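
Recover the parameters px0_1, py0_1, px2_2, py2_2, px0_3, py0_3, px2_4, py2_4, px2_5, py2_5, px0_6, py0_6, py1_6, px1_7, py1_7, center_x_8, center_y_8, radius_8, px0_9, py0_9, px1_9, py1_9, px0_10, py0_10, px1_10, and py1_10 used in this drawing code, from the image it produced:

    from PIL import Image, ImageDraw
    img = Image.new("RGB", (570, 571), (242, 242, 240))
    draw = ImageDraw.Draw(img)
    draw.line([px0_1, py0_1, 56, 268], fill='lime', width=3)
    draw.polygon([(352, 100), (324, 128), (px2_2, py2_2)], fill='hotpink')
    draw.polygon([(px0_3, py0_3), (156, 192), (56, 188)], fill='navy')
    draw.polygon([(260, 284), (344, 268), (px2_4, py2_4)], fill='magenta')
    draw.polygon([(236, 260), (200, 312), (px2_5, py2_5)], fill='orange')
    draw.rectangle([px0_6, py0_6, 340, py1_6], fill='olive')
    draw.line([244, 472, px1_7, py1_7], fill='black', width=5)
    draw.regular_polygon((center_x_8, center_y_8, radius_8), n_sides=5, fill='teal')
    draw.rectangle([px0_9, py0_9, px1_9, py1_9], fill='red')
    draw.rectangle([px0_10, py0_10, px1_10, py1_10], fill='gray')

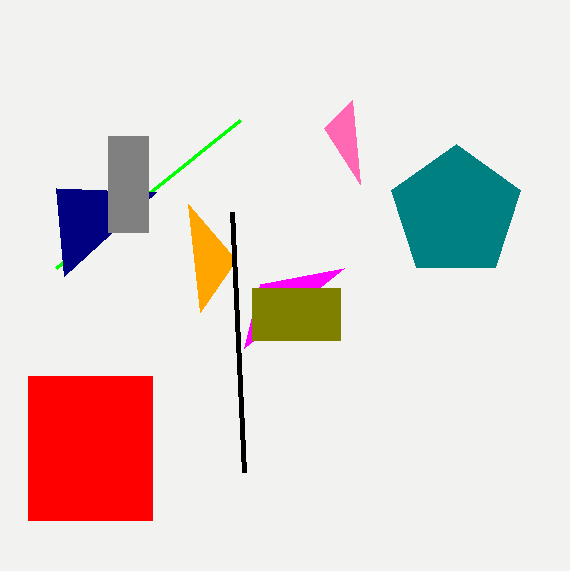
px0_1 = 240
py0_1 = 120
px2_2 = 360
py2_2 = 184
px0_3 = 64
py0_3 = 276
px2_4 = 244
py2_4 = 348
px2_5 = 188
py2_5 = 204
px0_6 = 252
py0_6 = 288
py1_6 = 340
px1_7 = 232
py1_7 = 212
center_x_8 = 456
center_y_8 = 212
radius_8 = 68
px0_9 = 28
py0_9 = 376
px1_9 = 152
py1_9 = 520
px0_10 = 108
py0_10 = 136
px1_10 = 148
py1_10 = 232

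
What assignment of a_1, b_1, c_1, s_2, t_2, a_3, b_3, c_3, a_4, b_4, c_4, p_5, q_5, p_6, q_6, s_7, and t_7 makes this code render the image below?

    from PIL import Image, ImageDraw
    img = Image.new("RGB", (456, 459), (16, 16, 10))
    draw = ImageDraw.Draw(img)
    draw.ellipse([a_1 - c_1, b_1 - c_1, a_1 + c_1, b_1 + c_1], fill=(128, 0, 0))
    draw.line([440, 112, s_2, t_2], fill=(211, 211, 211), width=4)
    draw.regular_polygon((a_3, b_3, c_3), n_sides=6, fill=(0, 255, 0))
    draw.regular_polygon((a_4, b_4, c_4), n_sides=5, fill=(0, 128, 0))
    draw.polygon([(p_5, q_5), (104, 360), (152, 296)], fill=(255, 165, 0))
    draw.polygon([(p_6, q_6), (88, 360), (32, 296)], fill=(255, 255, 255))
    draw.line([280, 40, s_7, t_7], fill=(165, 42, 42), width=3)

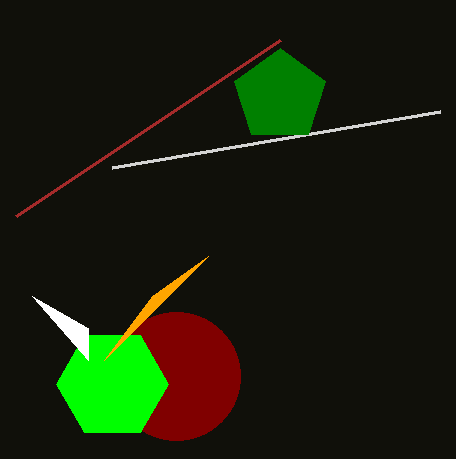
a_1 = 176, b_1 = 376, c_1 = 64, s_2 = 112, t_2 = 168, a_3 = 112, b_3 = 384, c_3 = 56, a_4 = 280, b_4 = 96, c_4 = 48, p_5 = 208, q_5 = 256, p_6 = 88, q_6 = 328, s_7 = 16, t_7 = 216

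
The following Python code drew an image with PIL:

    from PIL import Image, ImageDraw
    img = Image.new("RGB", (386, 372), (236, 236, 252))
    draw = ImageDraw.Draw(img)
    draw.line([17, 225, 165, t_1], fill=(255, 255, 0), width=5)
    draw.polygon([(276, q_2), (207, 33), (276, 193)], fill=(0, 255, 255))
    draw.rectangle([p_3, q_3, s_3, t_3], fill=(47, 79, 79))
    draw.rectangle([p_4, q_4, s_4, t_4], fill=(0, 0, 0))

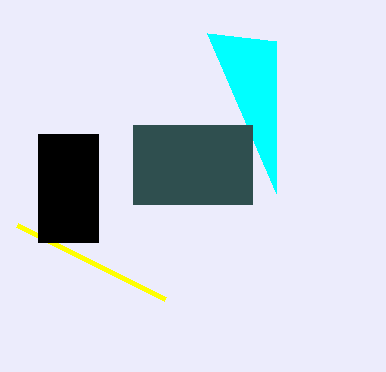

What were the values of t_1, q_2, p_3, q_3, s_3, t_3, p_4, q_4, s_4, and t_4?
t_1 = 299; q_2 = 41; p_3 = 133; q_3 = 125; s_3 = 252; t_3 = 204; p_4 = 38; q_4 = 134; s_4 = 98; t_4 = 242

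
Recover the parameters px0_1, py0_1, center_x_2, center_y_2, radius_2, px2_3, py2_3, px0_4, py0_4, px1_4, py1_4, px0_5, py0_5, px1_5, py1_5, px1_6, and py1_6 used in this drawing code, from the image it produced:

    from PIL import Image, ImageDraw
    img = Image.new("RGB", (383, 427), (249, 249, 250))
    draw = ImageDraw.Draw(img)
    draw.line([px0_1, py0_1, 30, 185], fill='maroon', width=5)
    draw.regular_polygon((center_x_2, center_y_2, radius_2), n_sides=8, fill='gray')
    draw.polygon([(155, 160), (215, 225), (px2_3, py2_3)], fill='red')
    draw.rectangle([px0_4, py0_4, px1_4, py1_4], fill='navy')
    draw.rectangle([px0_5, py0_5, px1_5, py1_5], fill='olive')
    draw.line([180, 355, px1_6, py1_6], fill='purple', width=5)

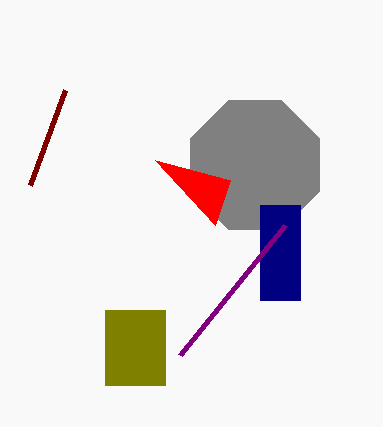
px0_1 = 65; py0_1 = 90; center_x_2 = 255; center_y_2 = 165; radius_2 = 70; px2_3 = 230; py2_3 = 180; px0_4 = 260; py0_4 = 205; px1_4 = 300; py1_4 = 300; px0_5 = 105; py0_5 = 310; px1_5 = 165; py1_5 = 385; px1_6 = 285; py1_6 = 225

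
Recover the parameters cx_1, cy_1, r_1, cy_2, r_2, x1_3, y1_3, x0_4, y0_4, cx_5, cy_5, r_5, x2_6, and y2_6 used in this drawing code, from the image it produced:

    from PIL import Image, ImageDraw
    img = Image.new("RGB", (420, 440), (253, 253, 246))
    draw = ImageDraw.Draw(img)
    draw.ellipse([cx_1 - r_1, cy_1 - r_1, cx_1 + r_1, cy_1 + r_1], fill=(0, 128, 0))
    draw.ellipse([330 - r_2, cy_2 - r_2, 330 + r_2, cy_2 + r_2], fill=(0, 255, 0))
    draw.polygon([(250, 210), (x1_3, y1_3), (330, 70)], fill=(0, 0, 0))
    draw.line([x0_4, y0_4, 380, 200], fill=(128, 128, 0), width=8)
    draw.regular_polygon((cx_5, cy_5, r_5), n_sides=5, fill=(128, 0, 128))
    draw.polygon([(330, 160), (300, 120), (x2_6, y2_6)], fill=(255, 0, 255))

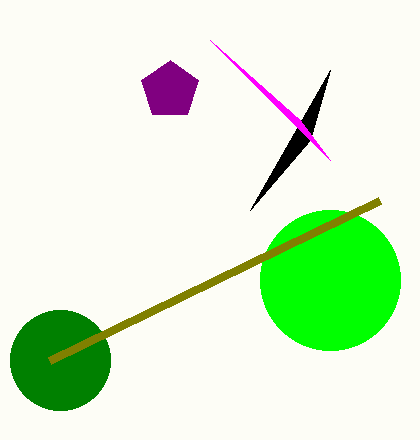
cx_1 = 60, cy_1 = 360, r_1 = 50, cy_2 = 280, r_2 = 70, x1_3 = 310, y1_3 = 140, x0_4 = 50, y0_4 = 360, cx_5 = 170, cy_5 = 90, r_5 = 30, x2_6 = 210, y2_6 = 40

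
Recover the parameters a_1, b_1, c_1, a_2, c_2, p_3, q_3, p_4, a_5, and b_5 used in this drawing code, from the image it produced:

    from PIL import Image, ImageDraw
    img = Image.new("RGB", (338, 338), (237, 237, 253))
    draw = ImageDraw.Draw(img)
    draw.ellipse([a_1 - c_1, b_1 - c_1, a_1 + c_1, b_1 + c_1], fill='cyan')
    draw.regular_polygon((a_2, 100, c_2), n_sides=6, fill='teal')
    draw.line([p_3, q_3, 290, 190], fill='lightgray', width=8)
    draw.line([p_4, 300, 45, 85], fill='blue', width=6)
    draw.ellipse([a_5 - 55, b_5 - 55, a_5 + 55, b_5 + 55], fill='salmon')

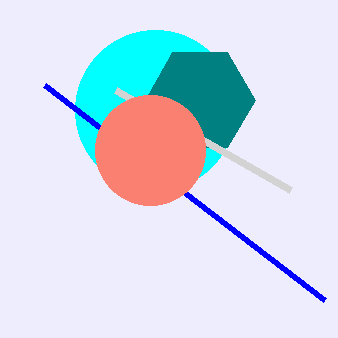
a_1 = 155; b_1 = 110; c_1 = 80; a_2 = 200; c_2 = 55; p_3 = 115; q_3 = 90; p_4 = 325; a_5 = 150; b_5 = 150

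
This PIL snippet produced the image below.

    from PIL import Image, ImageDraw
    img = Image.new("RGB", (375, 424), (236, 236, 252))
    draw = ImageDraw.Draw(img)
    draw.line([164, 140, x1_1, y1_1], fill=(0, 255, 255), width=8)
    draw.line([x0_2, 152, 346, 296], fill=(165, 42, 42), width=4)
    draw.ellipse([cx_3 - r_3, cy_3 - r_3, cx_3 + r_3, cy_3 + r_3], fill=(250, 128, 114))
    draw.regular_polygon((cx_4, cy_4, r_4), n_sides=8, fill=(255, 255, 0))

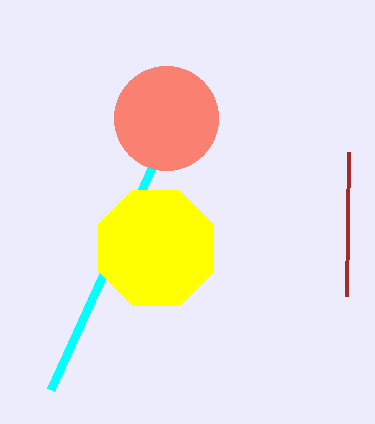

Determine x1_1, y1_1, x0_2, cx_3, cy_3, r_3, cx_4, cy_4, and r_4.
x1_1 = 50, y1_1 = 390, x0_2 = 348, cx_3 = 166, cy_3 = 118, r_3 = 52, cx_4 = 156, cy_4 = 248, r_4 = 62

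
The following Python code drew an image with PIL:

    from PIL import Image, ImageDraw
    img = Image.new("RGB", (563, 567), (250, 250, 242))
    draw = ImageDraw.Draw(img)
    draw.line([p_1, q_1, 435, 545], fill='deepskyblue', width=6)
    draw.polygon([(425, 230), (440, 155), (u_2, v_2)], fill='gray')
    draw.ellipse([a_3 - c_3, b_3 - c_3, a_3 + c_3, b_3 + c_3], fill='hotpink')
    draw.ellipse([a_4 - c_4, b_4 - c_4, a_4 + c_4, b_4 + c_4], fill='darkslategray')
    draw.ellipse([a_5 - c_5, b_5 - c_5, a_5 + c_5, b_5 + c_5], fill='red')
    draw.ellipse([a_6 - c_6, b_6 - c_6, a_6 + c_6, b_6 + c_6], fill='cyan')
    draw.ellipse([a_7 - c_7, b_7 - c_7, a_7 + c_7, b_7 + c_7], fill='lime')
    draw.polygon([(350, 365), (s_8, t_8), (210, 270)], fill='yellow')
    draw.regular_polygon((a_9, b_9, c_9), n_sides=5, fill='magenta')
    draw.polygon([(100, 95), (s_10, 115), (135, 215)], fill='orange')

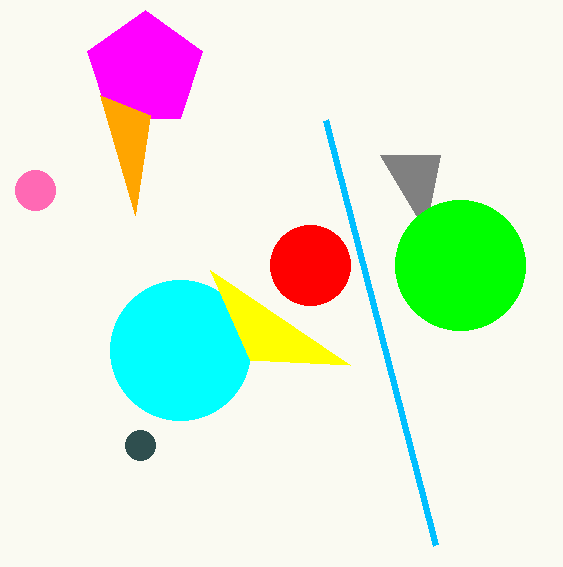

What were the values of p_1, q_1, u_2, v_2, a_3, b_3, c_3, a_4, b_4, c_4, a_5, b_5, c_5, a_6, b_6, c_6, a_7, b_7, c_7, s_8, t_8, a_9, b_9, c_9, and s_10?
p_1 = 325; q_1 = 120; u_2 = 380; v_2 = 155; a_3 = 35; b_3 = 190; c_3 = 20; a_4 = 140; b_4 = 445; c_4 = 15; a_5 = 310; b_5 = 265; c_5 = 40; a_6 = 180; b_6 = 350; c_6 = 70; a_7 = 460; b_7 = 265; c_7 = 65; s_8 = 250; t_8 = 360; a_9 = 145; b_9 = 70; c_9 = 60; s_10 = 150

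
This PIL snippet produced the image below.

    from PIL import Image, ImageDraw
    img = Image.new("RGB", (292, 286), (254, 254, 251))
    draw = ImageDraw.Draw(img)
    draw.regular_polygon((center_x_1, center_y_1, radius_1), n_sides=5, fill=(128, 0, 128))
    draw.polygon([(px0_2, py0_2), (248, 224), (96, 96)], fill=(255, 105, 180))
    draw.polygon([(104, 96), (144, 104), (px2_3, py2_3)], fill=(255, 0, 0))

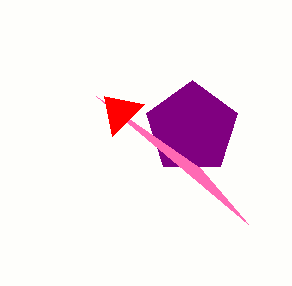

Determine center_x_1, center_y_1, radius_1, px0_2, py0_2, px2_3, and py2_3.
center_x_1 = 192
center_y_1 = 128
radius_1 = 48
px0_2 = 200
py0_2 = 168
px2_3 = 112
py2_3 = 136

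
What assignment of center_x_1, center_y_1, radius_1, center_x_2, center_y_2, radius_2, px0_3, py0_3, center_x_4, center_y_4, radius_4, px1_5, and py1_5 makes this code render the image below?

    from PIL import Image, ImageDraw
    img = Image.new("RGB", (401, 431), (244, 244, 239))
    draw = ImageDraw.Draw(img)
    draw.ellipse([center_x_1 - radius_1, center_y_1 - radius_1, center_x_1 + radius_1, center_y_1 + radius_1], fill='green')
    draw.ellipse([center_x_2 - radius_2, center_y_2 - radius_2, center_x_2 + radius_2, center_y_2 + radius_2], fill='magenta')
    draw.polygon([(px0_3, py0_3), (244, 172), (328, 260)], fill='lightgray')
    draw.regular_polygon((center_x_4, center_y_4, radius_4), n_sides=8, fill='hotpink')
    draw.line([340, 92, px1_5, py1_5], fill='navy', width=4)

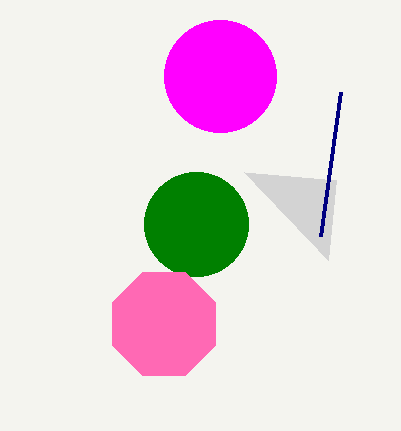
center_x_1 = 196
center_y_1 = 224
radius_1 = 52
center_x_2 = 220
center_y_2 = 76
radius_2 = 56
px0_3 = 336
py0_3 = 180
center_x_4 = 164
center_y_4 = 324
radius_4 = 56
px1_5 = 320
py1_5 = 236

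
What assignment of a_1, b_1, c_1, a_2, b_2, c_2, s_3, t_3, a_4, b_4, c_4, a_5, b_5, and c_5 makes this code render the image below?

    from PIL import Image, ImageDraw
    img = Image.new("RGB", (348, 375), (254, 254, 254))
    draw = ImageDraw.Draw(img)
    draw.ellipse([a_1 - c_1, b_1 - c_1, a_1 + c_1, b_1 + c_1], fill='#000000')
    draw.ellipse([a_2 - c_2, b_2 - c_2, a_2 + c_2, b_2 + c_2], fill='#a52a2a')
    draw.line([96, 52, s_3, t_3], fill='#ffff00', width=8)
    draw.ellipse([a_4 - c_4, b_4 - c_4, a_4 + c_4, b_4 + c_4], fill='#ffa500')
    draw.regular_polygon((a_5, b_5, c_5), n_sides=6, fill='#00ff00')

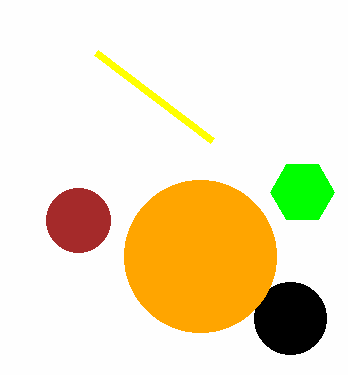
a_1 = 290
b_1 = 318
c_1 = 36
a_2 = 78
b_2 = 220
c_2 = 32
s_3 = 212
t_3 = 140
a_4 = 200
b_4 = 256
c_4 = 76
a_5 = 302
b_5 = 192
c_5 = 32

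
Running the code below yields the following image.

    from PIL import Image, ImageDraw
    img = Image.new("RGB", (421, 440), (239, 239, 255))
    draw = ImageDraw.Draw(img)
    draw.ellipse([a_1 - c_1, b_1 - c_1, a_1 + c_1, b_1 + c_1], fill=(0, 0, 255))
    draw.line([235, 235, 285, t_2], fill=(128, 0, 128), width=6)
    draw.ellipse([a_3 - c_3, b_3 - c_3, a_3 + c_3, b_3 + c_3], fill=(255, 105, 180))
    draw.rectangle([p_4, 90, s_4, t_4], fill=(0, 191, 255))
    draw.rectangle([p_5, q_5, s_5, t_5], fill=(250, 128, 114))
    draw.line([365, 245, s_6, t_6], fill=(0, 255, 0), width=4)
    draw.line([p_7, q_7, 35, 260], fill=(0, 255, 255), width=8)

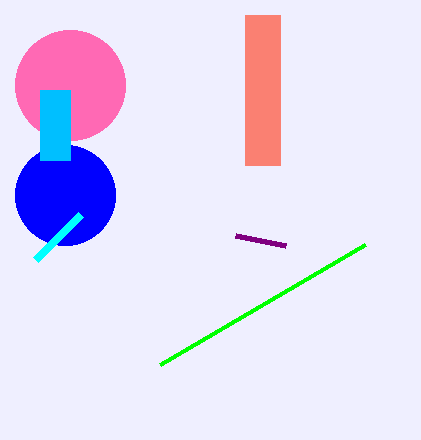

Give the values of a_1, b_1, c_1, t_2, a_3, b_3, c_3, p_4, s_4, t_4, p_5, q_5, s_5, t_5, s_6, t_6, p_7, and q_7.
a_1 = 65, b_1 = 195, c_1 = 50, t_2 = 245, a_3 = 70, b_3 = 85, c_3 = 55, p_4 = 40, s_4 = 70, t_4 = 160, p_5 = 245, q_5 = 15, s_5 = 280, t_5 = 165, s_6 = 160, t_6 = 365, p_7 = 80, q_7 = 215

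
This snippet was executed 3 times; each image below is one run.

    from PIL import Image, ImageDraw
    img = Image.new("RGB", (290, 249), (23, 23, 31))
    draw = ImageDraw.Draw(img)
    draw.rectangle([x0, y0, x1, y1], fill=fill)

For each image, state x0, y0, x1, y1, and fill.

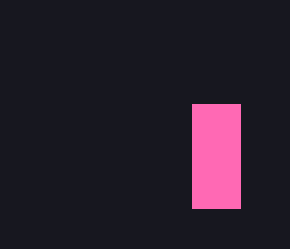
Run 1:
x0 = 192
y0 = 104
x1 = 240
y1 = 208
fill = 'hotpink'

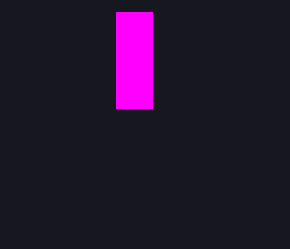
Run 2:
x0 = 116, y0 = 12, x1 = 152, y1 = 108, fill = 'magenta'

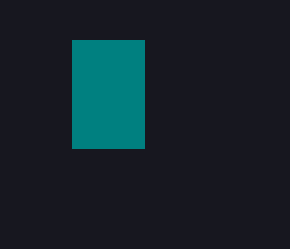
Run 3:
x0 = 72; y0 = 40; x1 = 144; y1 = 148; fill = 'teal'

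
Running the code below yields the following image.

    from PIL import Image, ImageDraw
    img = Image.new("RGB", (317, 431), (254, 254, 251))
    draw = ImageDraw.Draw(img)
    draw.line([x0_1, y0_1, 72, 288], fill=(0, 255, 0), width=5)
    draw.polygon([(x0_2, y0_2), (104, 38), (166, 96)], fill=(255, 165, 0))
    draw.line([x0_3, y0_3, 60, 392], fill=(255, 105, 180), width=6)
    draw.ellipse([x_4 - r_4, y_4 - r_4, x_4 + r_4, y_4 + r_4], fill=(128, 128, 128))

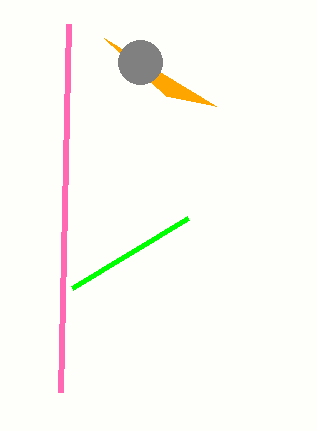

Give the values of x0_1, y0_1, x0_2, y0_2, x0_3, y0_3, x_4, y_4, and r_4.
x0_1 = 188, y0_1 = 218, x0_2 = 216, y0_2 = 106, x0_3 = 68, y0_3 = 24, x_4 = 140, y_4 = 62, r_4 = 22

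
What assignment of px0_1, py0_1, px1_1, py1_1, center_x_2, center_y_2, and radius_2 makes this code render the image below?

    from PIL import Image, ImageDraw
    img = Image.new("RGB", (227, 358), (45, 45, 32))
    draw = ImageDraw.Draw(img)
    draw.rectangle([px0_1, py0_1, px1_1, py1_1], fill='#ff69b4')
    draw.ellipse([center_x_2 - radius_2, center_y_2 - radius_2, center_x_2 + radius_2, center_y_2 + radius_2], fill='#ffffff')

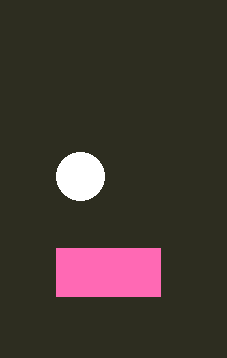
px0_1 = 56
py0_1 = 248
px1_1 = 160
py1_1 = 296
center_x_2 = 80
center_y_2 = 176
radius_2 = 24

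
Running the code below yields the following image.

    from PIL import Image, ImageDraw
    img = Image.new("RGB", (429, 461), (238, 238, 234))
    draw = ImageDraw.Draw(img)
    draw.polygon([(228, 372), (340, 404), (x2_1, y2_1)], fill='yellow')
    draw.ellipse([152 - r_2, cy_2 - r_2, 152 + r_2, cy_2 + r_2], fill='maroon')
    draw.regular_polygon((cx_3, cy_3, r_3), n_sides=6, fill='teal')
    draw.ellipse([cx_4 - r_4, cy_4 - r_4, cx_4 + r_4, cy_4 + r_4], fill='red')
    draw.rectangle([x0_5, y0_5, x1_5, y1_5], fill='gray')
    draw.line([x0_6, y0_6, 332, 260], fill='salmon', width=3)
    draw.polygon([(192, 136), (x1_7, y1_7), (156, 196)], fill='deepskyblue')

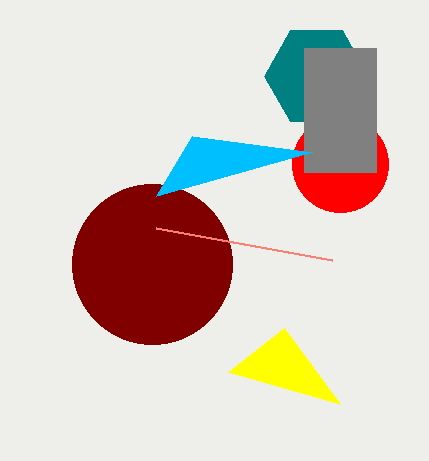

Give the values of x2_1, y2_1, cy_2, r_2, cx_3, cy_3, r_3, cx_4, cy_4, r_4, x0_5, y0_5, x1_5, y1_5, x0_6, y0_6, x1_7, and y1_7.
x2_1 = 284; y2_1 = 328; cy_2 = 264; r_2 = 80; cx_3 = 316; cy_3 = 76; r_3 = 52; cx_4 = 340; cy_4 = 164; r_4 = 48; x0_5 = 304; y0_5 = 48; x1_5 = 376; y1_5 = 172; x0_6 = 156; y0_6 = 228; x1_7 = 312; y1_7 = 152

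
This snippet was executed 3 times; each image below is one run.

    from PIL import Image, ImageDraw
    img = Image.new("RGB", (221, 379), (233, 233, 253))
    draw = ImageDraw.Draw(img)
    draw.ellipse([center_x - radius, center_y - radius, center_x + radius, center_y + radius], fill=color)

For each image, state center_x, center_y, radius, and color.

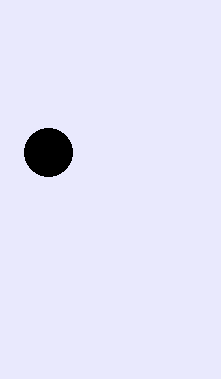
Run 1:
center_x = 48; center_y = 152; radius = 24; color = 'black'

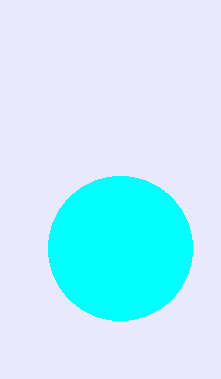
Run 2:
center_x = 120, center_y = 248, radius = 72, color = 'cyan'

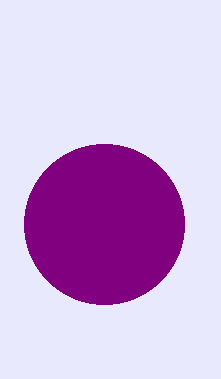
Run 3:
center_x = 104
center_y = 224
radius = 80
color = 'purple'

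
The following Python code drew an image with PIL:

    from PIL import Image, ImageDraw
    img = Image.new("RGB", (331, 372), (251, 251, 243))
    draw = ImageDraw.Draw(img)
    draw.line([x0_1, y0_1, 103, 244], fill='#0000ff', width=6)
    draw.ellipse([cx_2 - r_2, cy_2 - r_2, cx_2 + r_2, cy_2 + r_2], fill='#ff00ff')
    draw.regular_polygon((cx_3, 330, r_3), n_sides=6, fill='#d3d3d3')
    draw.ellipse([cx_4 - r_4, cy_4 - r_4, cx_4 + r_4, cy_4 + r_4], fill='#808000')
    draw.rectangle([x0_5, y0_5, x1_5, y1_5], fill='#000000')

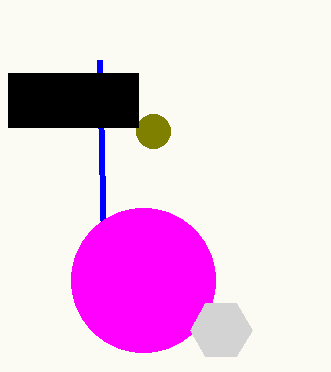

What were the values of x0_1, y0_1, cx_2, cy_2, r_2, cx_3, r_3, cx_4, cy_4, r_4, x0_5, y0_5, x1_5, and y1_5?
x0_1 = 99; y0_1 = 60; cx_2 = 143; cy_2 = 280; r_2 = 72; cx_3 = 221; r_3 = 31; cx_4 = 153; cy_4 = 131; r_4 = 17; x0_5 = 8; y0_5 = 73; x1_5 = 138; y1_5 = 127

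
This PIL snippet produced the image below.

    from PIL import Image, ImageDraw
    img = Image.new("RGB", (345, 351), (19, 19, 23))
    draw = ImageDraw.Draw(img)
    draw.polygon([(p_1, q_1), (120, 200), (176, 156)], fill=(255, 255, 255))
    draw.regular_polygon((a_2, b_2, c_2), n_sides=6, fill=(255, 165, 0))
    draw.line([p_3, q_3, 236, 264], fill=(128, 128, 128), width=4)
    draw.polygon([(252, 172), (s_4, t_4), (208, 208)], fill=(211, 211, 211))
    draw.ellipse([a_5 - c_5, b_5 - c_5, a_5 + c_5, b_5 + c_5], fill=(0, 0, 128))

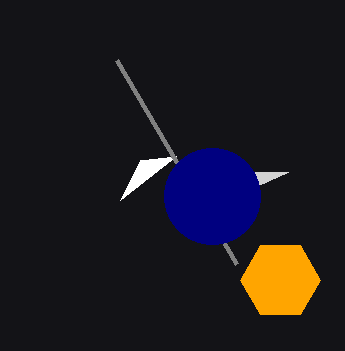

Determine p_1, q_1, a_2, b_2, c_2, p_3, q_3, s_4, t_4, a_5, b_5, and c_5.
p_1 = 140
q_1 = 160
a_2 = 280
b_2 = 280
c_2 = 40
p_3 = 116
q_3 = 60
s_4 = 288
t_4 = 172
a_5 = 212
b_5 = 196
c_5 = 48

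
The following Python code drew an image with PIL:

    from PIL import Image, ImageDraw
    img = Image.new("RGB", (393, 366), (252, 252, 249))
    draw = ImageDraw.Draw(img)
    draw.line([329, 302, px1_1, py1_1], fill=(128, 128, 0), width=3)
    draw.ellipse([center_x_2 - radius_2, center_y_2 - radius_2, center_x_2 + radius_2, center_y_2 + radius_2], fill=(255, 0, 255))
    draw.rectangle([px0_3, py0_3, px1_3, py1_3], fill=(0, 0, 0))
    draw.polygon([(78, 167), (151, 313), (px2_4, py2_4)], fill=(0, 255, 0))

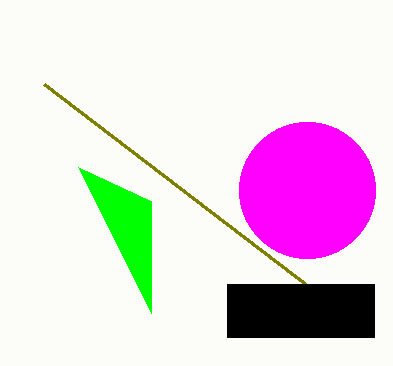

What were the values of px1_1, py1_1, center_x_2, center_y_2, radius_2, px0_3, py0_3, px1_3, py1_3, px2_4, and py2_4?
px1_1 = 44, py1_1 = 84, center_x_2 = 307, center_y_2 = 190, radius_2 = 68, px0_3 = 227, py0_3 = 284, px1_3 = 374, py1_3 = 337, px2_4 = 151, py2_4 = 201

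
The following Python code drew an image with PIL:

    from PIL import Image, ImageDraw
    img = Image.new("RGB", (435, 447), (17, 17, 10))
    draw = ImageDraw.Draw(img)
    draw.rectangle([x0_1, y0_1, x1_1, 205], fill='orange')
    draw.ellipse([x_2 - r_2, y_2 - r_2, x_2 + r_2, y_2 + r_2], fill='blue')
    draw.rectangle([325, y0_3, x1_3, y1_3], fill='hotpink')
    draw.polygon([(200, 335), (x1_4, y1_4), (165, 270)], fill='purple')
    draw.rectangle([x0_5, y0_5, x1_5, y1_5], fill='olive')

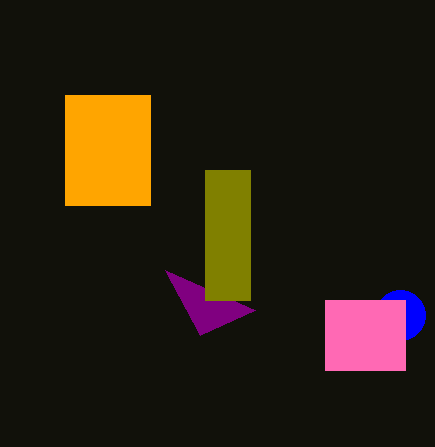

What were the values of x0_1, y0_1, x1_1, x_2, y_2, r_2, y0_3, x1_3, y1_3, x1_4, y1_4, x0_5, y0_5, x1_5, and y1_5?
x0_1 = 65
y0_1 = 95
x1_1 = 150
x_2 = 400
y_2 = 315
r_2 = 25
y0_3 = 300
x1_3 = 405
y1_3 = 370
x1_4 = 255
y1_4 = 310
x0_5 = 205
y0_5 = 170
x1_5 = 250
y1_5 = 300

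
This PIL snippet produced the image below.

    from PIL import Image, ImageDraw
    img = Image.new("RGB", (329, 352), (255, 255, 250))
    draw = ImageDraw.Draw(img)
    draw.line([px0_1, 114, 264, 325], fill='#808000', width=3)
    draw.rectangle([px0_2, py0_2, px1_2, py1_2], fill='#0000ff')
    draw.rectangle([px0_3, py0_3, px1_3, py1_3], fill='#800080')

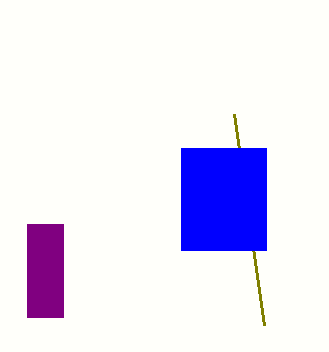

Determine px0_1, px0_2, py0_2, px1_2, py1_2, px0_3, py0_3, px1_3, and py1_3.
px0_1 = 234
px0_2 = 181
py0_2 = 148
px1_2 = 266
py1_2 = 250
px0_3 = 27
py0_3 = 224
px1_3 = 63
py1_3 = 317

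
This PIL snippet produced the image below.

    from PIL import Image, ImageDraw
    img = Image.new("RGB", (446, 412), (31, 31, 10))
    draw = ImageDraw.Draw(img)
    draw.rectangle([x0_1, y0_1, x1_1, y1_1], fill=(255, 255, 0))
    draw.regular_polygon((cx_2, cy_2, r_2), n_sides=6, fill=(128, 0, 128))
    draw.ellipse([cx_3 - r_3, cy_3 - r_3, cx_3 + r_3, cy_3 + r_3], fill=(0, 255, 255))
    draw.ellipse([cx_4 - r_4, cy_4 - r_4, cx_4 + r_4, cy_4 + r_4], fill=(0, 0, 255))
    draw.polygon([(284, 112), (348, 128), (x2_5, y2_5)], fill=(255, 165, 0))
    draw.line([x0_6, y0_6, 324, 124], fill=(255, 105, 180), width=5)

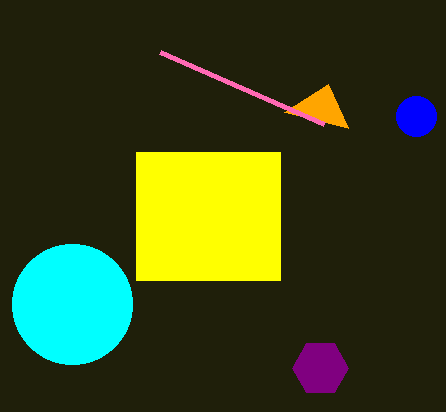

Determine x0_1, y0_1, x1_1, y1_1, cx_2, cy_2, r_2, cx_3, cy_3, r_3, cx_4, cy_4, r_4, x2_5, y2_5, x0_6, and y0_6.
x0_1 = 136, y0_1 = 152, x1_1 = 280, y1_1 = 280, cx_2 = 320, cy_2 = 368, r_2 = 28, cx_3 = 72, cy_3 = 304, r_3 = 60, cx_4 = 416, cy_4 = 116, r_4 = 20, x2_5 = 328, y2_5 = 84, x0_6 = 160, y0_6 = 52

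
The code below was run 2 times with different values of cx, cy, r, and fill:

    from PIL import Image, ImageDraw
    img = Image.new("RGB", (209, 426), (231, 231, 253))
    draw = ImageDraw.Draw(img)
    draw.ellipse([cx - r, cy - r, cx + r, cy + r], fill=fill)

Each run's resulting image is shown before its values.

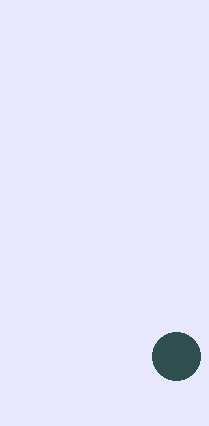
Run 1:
cx = 176; cy = 356; r = 24; fill = 'darkslategray'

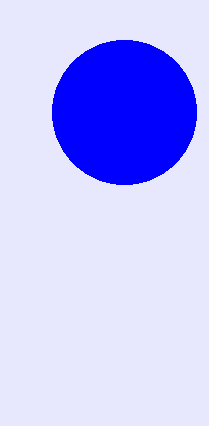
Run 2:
cx = 124, cy = 112, r = 72, fill = 'blue'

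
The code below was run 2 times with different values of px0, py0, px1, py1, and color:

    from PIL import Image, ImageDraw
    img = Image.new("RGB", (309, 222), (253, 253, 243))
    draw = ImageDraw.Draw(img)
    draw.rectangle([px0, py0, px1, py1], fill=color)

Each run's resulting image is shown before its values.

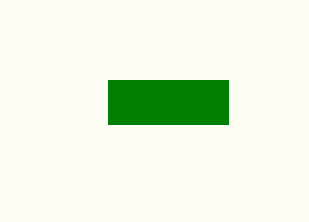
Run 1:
px0 = 108
py0 = 80
px1 = 228
py1 = 124
color = 'green'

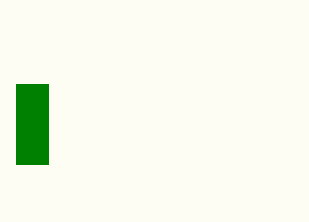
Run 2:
px0 = 16; py0 = 84; px1 = 48; py1 = 164; color = 'green'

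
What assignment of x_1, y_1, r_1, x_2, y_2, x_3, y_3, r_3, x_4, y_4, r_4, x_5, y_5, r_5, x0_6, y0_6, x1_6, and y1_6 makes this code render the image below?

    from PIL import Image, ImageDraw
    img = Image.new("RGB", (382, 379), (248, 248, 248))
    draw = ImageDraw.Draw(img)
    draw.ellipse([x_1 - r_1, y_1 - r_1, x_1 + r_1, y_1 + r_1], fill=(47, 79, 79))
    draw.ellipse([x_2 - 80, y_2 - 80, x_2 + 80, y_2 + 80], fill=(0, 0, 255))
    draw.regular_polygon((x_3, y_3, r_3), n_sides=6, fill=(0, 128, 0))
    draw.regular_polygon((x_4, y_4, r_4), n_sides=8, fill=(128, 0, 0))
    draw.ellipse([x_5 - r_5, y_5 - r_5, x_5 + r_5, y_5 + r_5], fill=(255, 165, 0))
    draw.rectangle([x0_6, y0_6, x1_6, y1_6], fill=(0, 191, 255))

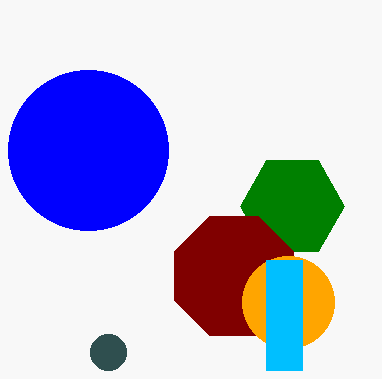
x_1 = 108
y_1 = 352
r_1 = 18
x_2 = 88
y_2 = 150
x_3 = 292
y_3 = 206
r_3 = 52
x_4 = 234
y_4 = 276
r_4 = 64
x_5 = 288
y_5 = 302
r_5 = 46
x0_6 = 266
y0_6 = 260
x1_6 = 302
y1_6 = 370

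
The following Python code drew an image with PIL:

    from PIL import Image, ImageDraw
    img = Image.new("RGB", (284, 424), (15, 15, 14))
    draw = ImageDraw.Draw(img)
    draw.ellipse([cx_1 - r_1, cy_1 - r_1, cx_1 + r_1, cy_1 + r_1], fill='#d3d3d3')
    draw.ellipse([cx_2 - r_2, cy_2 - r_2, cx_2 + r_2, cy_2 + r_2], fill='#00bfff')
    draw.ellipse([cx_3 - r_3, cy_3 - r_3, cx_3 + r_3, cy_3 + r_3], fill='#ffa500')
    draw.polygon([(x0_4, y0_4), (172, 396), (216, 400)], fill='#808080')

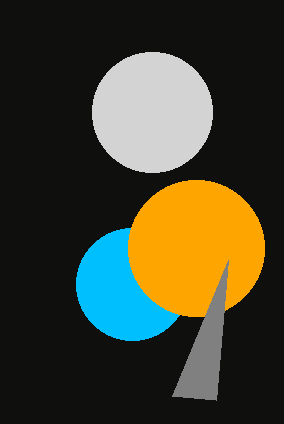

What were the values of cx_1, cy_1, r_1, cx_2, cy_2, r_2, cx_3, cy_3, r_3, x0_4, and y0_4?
cx_1 = 152; cy_1 = 112; r_1 = 60; cx_2 = 132; cy_2 = 284; r_2 = 56; cx_3 = 196; cy_3 = 248; r_3 = 68; x0_4 = 228; y0_4 = 260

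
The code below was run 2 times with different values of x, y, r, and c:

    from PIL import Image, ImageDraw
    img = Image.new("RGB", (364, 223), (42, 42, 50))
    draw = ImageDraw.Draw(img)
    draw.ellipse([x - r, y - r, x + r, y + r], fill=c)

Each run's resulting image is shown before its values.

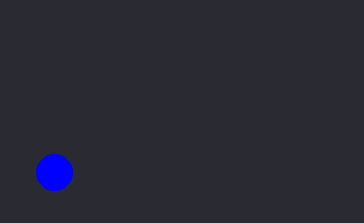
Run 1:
x = 54
y = 172
r = 18
c = 'blue'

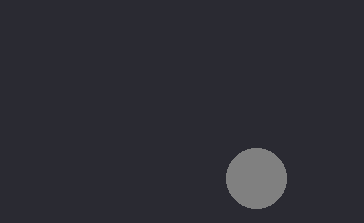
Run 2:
x = 256
y = 178
r = 30
c = 'gray'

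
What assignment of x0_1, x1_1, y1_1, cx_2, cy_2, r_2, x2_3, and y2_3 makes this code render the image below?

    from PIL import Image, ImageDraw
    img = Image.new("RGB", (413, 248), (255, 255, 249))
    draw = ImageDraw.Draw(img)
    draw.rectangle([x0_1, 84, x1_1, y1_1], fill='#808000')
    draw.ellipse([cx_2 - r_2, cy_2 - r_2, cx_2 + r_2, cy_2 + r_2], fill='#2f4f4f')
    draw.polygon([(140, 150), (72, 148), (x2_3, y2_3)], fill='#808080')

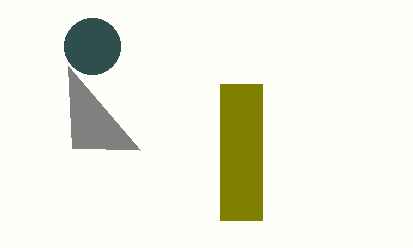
x0_1 = 220; x1_1 = 262; y1_1 = 220; cx_2 = 92; cy_2 = 46; r_2 = 28; x2_3 = 68; y2_3 = 66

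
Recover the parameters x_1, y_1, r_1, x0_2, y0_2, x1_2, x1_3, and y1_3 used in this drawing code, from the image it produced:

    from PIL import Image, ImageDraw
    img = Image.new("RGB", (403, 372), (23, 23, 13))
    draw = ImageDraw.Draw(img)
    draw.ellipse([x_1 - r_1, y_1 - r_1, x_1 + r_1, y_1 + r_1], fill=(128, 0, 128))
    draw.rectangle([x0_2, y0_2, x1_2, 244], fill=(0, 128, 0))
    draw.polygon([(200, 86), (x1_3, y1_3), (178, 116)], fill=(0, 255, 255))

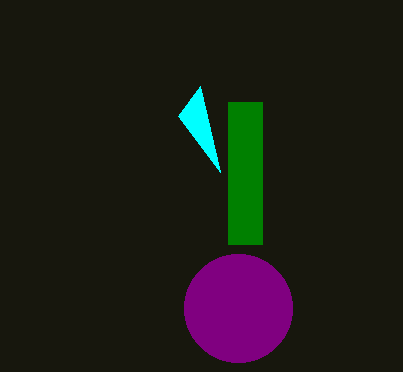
x_1 = 238, y_1 = 308, r_1 = 54, x0_2 = 228, y0_2 = 102, x1_2 = 262, x1_3 = 220, y1_3 = 172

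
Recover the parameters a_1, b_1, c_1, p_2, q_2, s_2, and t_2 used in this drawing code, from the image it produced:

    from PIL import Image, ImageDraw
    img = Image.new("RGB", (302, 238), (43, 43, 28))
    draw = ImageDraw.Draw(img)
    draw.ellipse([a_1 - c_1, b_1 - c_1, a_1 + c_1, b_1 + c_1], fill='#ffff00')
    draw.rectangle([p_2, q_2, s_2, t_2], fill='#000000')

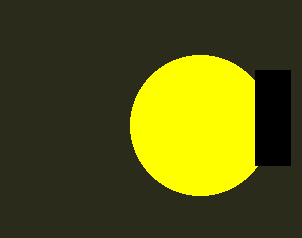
a_1 = 200, b_1 = 125, c_1 = 70, p_2 = 255, q_2 = 70, s_2 = 290, t_2 = 165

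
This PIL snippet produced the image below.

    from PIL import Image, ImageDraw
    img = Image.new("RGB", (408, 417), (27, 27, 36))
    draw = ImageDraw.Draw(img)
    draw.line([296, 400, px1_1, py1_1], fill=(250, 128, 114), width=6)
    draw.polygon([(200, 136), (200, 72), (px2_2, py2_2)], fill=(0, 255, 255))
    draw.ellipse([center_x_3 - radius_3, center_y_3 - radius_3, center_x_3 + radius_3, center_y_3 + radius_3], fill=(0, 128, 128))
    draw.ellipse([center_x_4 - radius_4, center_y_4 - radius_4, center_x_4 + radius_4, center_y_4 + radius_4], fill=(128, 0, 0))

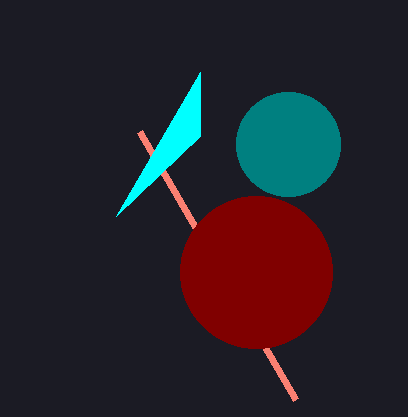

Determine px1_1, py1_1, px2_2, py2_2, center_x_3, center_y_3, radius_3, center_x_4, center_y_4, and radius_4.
px1_1 = 140; py1_1 = 132; px2_2 = 116; py2_2 = 216; center_x_3 = 288; center_y_3 = 144; radius_3 = 52; center_x_4 = 256; center_y_4 = 272; radius_4 = 76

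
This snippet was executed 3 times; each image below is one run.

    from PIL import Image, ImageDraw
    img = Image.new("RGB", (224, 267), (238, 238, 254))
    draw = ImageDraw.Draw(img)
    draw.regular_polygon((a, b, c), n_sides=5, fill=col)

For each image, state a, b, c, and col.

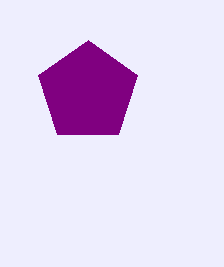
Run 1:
a = 88
b = 92
c = 52
col = 'purple'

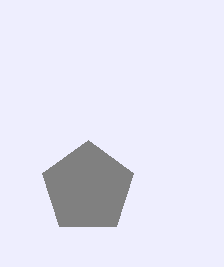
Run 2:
a = 88
b = 188
c = 48
col = 'gray'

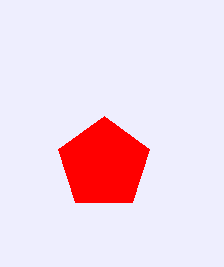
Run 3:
a = 104
b = 164
c = 48
col = 'red'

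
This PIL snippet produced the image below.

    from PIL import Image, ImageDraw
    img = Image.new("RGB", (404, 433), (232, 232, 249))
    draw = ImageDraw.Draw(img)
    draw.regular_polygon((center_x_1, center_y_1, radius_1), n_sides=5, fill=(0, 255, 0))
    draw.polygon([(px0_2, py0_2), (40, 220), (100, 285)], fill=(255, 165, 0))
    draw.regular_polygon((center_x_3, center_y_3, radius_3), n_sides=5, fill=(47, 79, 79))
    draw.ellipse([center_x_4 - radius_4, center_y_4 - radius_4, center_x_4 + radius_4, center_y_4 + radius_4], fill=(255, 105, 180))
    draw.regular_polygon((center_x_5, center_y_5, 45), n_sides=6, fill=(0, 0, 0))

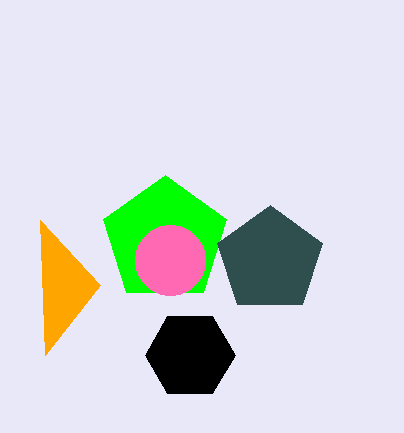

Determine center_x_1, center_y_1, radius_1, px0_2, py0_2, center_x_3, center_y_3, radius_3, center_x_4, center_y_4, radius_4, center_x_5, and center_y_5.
center_x_1 = 165; center_y_1 = 240; radius_1 = 65; px0_2 = 45; py0_2 = 355; center_x_3 = 270; center_y_3 = 260; radius_3 = 55; center_x_4 = 170; center_y_4 = 260; radius_4 = 35; center_x_5 = 190; center_y_5 = 355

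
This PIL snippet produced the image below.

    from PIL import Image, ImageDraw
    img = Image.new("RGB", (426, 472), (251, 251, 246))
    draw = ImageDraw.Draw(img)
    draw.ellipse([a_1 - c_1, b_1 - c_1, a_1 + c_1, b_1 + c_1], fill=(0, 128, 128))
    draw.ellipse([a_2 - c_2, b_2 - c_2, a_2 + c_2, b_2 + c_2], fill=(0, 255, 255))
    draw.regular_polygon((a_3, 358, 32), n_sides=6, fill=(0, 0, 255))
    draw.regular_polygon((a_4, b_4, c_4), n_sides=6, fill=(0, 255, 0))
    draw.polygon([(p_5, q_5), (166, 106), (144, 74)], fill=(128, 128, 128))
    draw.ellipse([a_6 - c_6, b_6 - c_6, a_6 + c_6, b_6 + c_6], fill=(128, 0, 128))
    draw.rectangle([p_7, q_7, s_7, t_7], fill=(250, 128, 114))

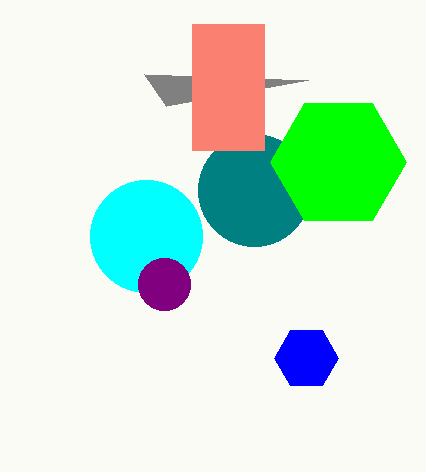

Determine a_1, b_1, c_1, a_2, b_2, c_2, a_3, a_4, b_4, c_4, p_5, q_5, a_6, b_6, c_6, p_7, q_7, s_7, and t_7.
a_1 = 254, b_1 = 190, c_1 = 56, a_2 = 146, b_2 = 236, c_2 = 56, a_3 = 306, a_4 = 338, b_4 = 162, c_4 = 68, p_5 = 308, q_5 = 80, a_6 = 164, b_6 = 284, c_6 = 26, p_7 = 192, q_7 = 24, s_7 = 264, t_7 = 150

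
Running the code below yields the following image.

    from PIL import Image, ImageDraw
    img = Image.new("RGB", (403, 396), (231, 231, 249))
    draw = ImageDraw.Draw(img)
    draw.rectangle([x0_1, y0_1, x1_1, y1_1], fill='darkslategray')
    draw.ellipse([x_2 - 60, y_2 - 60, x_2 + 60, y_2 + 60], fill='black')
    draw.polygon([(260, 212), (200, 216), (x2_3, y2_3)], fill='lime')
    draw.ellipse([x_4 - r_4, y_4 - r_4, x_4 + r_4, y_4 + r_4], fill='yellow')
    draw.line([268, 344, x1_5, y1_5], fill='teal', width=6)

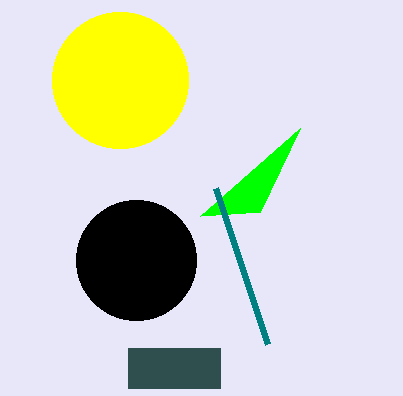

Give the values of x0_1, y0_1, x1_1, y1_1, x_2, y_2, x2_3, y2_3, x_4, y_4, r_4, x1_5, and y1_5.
x0_1 = 128; y0_1 = 348; x1_1 = 220; y1_1 = 388; x_2 = 136; y_2 = 260; x2_3 = 300; y2_3 = 128; x_4 = 120; y_4 = 80; r_4 = 68; x1_5 = 216; y1_5 = 188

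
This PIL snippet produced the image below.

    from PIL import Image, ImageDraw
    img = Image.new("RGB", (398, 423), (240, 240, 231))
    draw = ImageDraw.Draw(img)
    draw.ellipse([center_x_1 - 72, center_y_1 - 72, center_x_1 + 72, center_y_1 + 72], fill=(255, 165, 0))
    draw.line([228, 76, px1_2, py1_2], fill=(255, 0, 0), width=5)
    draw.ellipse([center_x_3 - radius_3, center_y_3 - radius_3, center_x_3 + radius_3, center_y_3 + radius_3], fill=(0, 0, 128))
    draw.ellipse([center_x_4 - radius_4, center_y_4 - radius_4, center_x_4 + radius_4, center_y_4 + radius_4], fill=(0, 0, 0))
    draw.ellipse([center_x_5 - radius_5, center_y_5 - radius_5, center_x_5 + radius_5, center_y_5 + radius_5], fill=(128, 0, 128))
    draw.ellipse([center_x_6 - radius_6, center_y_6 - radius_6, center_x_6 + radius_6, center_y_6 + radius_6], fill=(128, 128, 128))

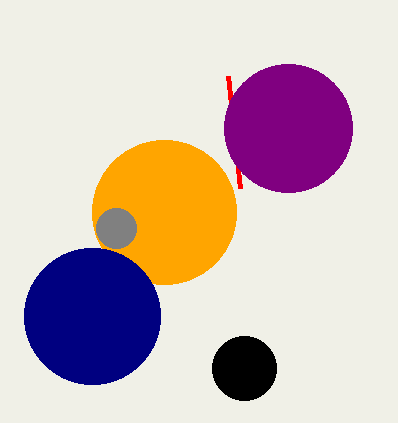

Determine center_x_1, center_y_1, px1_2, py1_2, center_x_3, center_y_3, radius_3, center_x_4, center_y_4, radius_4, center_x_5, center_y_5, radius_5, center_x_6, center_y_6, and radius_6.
center_x_1 = 164, center_y_1 = 212, px1_2 = 240, py1_2 = 188, center_x_3 = 92, center_y_3 = 316, radius_3 = 68, center_x_4 = 244, center_y_4 = 368, radius_4 = 32, center_x_5 = 288, center_y_5 = 128, radius_5 = 64, center_x_6 = 116, center_y_6 = 228, radius_6 = 20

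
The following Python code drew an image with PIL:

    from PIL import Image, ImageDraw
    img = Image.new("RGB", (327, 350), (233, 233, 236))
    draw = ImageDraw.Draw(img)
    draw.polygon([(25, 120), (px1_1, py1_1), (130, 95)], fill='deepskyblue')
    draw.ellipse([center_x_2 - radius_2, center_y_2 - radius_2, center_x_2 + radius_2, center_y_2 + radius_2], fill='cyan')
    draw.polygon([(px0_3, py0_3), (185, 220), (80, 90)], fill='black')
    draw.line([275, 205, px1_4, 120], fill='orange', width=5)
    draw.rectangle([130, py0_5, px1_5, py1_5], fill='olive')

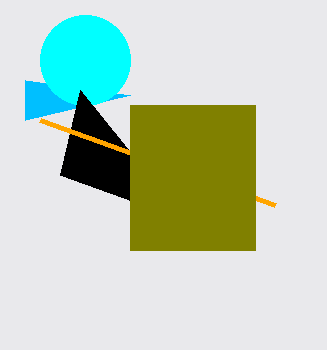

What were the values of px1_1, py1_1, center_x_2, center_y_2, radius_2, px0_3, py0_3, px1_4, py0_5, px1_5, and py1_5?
px1_1 = 25
py1_1 = 80
center_x_2 = 85
center_y_2 = 60
radius_2 = 45
px0_3 = 60
py0_3 = 175
px1_4 = 40
py0_5 = 105
px1_5 = 255
py1_5 = 250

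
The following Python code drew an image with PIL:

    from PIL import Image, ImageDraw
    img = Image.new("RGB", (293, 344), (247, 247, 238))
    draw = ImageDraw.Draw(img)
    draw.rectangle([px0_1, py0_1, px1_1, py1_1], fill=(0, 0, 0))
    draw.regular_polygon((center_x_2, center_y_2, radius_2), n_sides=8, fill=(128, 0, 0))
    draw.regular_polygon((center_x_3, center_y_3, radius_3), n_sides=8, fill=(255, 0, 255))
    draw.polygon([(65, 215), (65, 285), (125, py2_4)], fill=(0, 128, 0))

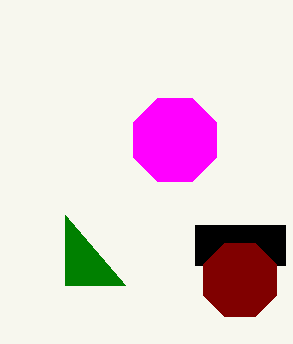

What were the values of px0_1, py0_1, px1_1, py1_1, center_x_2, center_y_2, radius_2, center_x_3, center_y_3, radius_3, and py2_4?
px0_1 = 195
py0_1 = 225
px1_1 = 285
py1_1 = 265
center_x_2 = 240
center_y_2 = 280
radius_2 = 40
center_x_3 = 175
center_y_3 = 140
radius_3 = 45
py2_4 = 285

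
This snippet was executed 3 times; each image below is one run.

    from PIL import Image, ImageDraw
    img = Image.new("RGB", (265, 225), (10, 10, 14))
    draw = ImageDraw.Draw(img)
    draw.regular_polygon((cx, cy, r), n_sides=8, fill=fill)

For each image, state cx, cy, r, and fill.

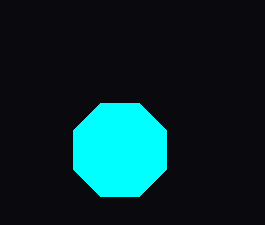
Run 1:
cx = 120, cy = 150, r = 50, fill = 'cyan'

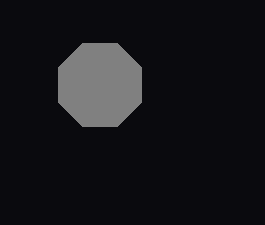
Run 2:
cx = 100
cy = 85
r = 45
fill = 'gray'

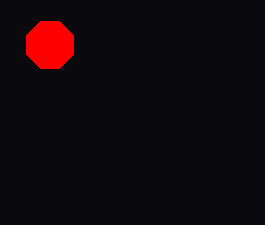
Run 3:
cx = 50, cy = 45, r = 25, fill = 'red'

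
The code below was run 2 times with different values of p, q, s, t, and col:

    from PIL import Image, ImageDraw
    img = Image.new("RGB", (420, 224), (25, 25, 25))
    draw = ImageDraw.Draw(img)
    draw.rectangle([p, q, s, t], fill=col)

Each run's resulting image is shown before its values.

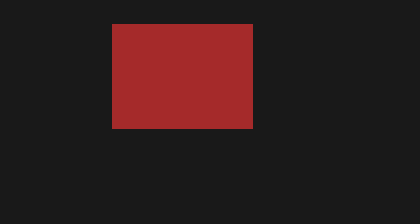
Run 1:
p = 112, q = 24, s = 252, t = 128, col = 'brown'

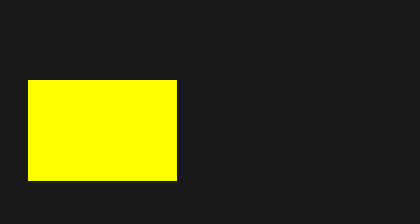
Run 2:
p = 28, q = 80, s = 176, t = 180, col = 'yellow'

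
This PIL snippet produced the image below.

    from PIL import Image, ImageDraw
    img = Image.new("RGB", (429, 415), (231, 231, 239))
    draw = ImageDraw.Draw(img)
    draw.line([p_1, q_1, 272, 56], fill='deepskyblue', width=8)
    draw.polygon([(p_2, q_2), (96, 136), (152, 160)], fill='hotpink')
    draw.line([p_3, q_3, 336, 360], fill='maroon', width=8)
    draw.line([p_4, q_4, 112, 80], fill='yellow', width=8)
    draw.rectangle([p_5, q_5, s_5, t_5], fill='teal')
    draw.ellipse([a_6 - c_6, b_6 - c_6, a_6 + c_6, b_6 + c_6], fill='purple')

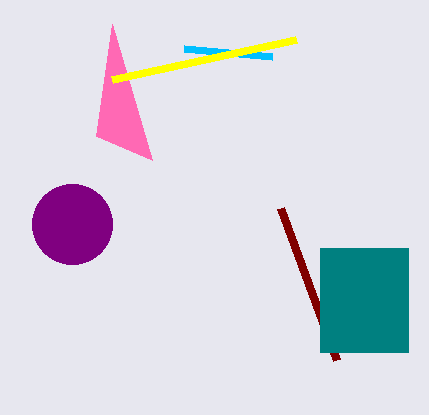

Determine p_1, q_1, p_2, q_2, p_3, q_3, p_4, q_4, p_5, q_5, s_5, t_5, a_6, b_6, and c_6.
p_1 = 184; q_1 = 48; p_2 = 112; q_2 = 24; p_3 = 280; q_3 = 208; p_4 = 296; q_4 = 40; p_5 = 320; q_5 = 248; s_5 = 408; t_5 = 352; a_6 = 72; b_6 = 224; c_6 = 40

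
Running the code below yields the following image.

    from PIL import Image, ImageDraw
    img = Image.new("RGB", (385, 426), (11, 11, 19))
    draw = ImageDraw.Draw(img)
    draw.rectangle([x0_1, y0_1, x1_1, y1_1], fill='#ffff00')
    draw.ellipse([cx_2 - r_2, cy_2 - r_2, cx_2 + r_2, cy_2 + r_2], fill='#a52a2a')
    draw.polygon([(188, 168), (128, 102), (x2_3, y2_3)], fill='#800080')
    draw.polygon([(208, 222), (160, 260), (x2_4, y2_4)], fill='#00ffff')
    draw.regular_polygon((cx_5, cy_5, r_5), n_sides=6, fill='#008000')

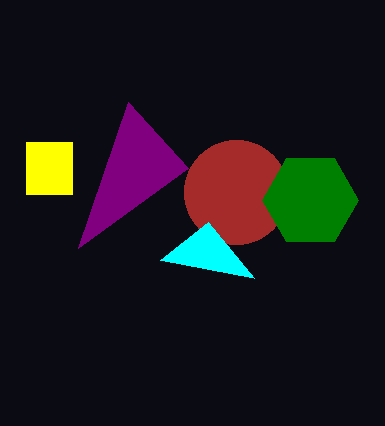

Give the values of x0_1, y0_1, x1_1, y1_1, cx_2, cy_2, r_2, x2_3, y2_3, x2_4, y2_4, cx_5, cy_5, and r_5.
x0_1 = 26
y0_1 = 142
x1_1 = 72
y1_1 = 194
cx_2 = 236
cy_2 = 192
r_2 = 52
x2_3 = 78
y2_3 = 248
x2_4 = 254
y2_4 = 278
cx_5 = 310
cy_5 = 200
r_5 = 48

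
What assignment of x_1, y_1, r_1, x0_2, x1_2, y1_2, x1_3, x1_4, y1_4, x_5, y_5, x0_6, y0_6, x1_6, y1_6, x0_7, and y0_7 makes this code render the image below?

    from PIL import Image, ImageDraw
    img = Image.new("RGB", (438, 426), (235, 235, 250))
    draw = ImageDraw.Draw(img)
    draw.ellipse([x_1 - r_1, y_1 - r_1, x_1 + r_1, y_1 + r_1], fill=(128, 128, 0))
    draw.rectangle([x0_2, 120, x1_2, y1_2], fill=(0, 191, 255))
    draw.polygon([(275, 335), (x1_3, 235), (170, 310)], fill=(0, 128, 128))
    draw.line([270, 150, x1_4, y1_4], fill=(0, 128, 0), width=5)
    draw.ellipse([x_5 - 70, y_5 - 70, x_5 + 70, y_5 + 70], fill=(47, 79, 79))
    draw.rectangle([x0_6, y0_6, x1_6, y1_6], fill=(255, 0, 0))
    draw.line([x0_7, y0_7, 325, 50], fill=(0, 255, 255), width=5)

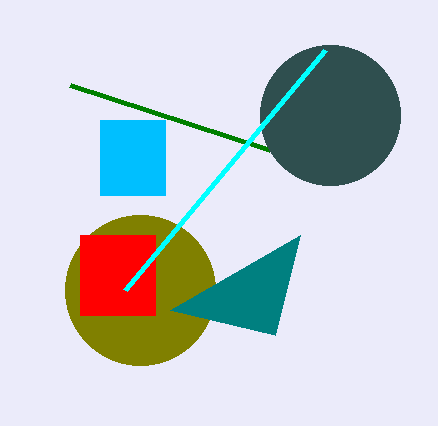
x_1 = 140
y_1 = 290
r_1 = 75
x0_2 = 100
x1_2 = 165
y1_2 = 195
x1_3 = 300
x1_4 = 70
y1_4 = 85
x_5 = 330
y_5 = 115
x0_6 = 80
y0_6 = 235
x1_6 = 155
y1_6 = 315
x0_7 = 125
y0_7 = 290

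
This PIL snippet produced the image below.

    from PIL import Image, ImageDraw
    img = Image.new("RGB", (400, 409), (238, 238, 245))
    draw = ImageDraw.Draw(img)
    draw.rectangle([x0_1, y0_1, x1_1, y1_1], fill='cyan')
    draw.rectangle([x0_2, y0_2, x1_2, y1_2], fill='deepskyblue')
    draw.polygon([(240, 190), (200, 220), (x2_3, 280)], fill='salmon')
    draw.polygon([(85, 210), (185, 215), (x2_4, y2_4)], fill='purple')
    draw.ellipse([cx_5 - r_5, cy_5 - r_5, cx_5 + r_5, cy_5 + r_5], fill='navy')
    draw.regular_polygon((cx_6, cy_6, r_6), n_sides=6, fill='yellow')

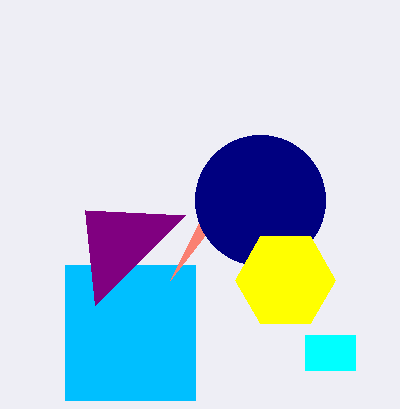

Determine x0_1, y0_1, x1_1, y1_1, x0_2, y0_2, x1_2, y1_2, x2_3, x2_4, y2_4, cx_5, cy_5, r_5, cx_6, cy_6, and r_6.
x0_1 = 305; y0_1 = 335; x1_1 = 355; y1_1 = 370; x0_2 = 65; y0_2 = 265; x1_2 = 195; y1_2 = 400; x2_3 = 170; x2_4 = 95; y2_4 = 305; cx_5 = 260; cy_5 = 200; r_5 = 65; cx_6 = 285; cy_6 = 280; r_6 = 50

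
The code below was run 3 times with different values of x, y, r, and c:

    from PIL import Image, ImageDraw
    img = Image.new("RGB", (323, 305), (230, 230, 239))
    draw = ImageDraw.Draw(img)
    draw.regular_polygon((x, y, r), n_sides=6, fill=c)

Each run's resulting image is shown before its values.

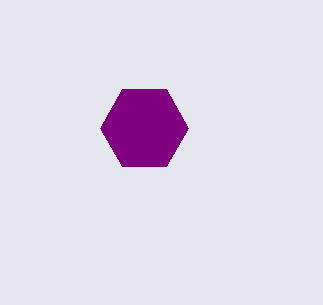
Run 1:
x = 144
y = 128
r = 44
c = 'purple'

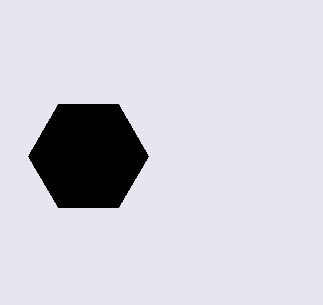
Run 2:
x = 88
y = 156
r = 60
c = 'black'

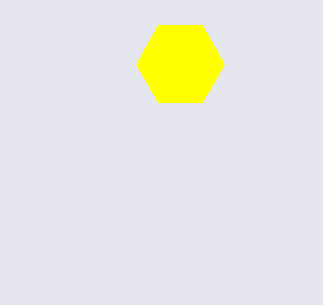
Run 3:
x = 180, y = 64, r = 44, c = 'yellow'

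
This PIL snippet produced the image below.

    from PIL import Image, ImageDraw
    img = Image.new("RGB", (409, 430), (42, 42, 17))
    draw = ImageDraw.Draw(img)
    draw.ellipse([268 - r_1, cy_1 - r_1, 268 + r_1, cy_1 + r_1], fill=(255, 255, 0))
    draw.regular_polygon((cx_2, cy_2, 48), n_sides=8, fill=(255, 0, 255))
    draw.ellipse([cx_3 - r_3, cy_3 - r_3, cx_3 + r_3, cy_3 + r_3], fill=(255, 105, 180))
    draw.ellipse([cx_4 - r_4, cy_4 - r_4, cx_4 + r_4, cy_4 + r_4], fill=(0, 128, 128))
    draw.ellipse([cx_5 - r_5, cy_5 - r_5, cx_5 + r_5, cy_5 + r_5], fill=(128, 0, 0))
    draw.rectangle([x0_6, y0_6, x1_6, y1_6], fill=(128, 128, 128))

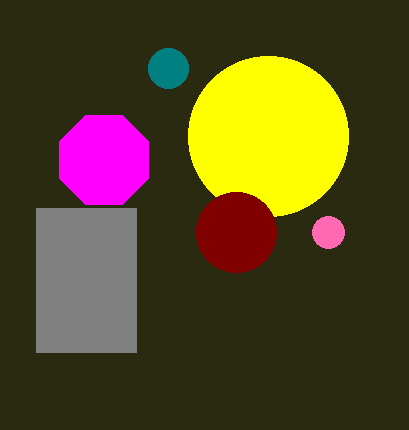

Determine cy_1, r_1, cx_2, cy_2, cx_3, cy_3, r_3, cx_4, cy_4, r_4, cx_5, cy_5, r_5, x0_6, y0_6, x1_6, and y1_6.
cy_1 = 136
r_1 = 80
cx_2 = 104
cy_2 = 160
cx_3 = 328
cy_3 = 232
r_3 = 16
cx_4 = 168
cy_4 = 68
r_4 = 20
cx_5 = 236
cy_5 = 232
r_5 = 40
x0_6 = 36
y0_6 = 208
x1_6 = 136
y1_6 = 352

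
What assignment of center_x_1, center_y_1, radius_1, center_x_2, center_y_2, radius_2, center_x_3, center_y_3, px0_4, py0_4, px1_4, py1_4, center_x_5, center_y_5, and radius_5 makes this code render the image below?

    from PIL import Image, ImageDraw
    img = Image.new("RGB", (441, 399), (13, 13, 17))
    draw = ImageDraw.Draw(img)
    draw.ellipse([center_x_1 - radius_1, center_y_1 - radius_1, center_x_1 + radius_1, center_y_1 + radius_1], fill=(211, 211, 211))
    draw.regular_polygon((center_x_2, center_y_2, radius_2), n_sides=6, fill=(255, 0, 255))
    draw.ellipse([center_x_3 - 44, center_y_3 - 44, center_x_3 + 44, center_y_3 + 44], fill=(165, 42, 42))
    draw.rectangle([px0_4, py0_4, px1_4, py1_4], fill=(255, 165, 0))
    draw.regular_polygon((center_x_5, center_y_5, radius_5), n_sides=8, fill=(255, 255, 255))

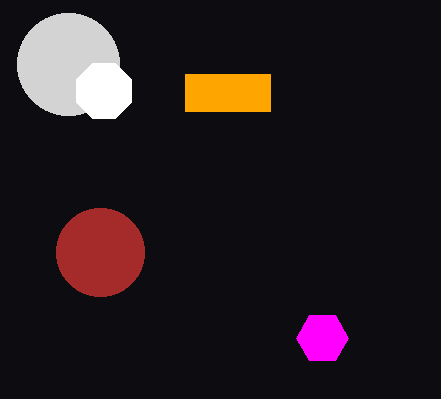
center_x_1 = 68
center_y_1 = 64
radius_1 = 51
center_x_2 = 322
center_y_2 = 338
radius_2 = 26
center_x_3 = 100
center_y_3 = 252
px0_4 = 185
py0_4 = 74
px1_4 = 270
py1_4 = 111
center_x_5 = 104
center_y_5 = 91
radius_5 = 30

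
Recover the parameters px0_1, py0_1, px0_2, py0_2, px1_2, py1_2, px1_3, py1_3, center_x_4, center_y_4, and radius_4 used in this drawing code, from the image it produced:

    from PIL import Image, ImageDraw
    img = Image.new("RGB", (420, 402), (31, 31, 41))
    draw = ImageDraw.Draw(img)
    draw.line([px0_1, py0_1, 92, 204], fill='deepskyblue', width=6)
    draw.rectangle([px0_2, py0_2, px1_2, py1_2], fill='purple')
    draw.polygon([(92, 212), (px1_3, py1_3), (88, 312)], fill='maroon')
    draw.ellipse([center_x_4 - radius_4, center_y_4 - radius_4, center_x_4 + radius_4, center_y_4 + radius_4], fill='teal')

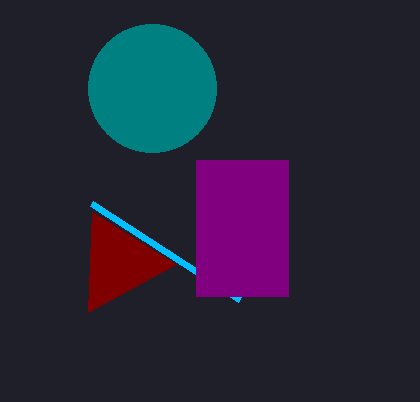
px0_1 = 240, py0_1 = 300, px0_2 = 196, py0_2 = 160, px1_2 = 288, py1_2 = 296, px1_3 = 176, py1_3 = 264, center_x_4 = 152, center_y_4 = 88, radius_4 = 64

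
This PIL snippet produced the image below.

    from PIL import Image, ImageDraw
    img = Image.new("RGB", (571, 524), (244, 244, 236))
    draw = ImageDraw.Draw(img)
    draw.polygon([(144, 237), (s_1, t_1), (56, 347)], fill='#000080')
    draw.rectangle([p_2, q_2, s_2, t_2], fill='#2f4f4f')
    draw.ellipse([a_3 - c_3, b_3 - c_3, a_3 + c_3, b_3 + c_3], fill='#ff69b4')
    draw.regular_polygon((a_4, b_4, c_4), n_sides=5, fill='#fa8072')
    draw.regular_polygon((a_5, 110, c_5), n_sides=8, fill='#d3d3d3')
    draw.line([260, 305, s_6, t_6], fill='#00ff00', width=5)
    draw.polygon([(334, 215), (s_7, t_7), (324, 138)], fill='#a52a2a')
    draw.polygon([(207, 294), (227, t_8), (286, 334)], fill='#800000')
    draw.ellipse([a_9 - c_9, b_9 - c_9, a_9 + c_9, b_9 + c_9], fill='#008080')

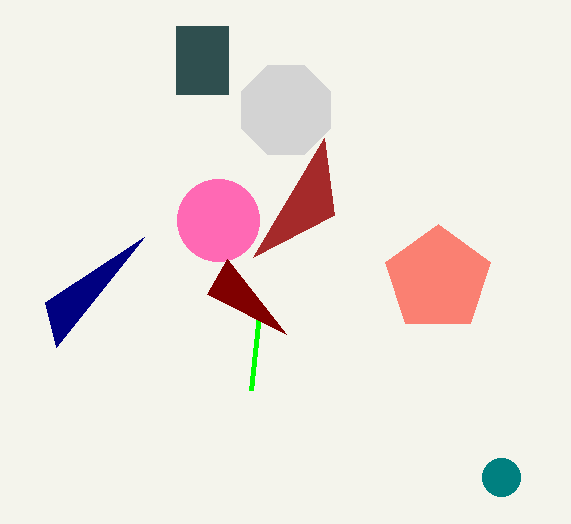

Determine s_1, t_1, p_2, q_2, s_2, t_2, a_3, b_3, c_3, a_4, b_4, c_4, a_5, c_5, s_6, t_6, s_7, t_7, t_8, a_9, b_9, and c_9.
s_1 = 45, t_1 = 302, p_2 = 176, q_2 = 26, s_2 = 228, t_2 = 94, a_3 = 218, b_3 = 220, c_3 = 41, a_4 = 438, b_4 = 279, c_4 = 55, a_5 = 286, c_5 = 48, s_6 = 251, t_6 = 390, s_7 = 253, t_7 = 257, t_8 = 259, a_9 = 501, b_9 = 477, c_9 = 19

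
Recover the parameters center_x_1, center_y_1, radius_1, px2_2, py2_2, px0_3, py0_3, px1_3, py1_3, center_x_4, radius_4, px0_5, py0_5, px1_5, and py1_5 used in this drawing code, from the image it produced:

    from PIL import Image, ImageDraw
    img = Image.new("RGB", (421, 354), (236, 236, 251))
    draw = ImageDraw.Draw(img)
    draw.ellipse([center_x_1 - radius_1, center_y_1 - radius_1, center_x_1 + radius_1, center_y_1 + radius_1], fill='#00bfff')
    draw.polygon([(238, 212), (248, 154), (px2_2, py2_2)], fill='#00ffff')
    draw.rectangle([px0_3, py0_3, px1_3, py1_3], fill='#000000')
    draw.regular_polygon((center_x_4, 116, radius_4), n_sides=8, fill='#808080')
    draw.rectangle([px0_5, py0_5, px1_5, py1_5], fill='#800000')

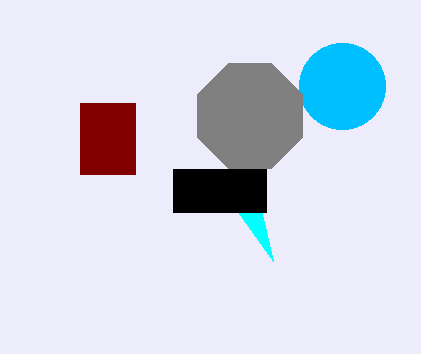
center_x_1 = 342, center_y_1 = 86, radius_1 = 43, px2_2 = 273, py2_2 = 261, px0_3 = 173, py0_3 = 169, px1_3 = 266, py1_3 = 212, center_x_4 = 250, radius_4 = 57, px0_5 = 80, py0_5 = 103, px1_5 = 135, py1_5 = 174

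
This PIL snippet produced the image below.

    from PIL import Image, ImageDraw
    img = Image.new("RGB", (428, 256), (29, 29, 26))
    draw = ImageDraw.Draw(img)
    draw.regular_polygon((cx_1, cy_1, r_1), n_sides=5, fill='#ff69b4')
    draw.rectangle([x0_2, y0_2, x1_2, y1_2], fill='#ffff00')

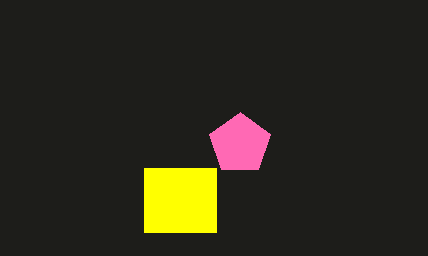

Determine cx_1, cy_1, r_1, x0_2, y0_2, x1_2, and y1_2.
cx_1 = 240; cy_1 = 144; r_1 = 32; x0_2 = 144; y0_2 = 168; x1_2 = 216; y1_2 = 232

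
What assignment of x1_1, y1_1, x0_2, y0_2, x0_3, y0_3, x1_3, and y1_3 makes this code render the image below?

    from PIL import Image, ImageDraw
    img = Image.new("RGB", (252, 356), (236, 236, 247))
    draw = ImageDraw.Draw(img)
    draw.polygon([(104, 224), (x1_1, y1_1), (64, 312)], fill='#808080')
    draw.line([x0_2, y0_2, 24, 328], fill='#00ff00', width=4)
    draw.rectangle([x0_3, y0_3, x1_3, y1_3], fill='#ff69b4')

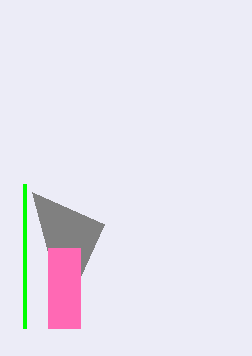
x1_1 = 32
y1_1 = 192
x0_2 = 24
y0_2 = 184
x0_3 = 48
y0_3 = 248
x1_3 = 80
y1_3 = 328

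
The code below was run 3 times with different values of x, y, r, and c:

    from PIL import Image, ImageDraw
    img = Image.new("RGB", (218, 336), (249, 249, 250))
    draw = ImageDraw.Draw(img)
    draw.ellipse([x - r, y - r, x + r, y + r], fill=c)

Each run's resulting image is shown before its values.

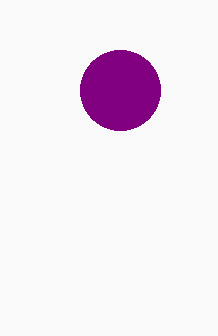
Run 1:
x = 120; y = 90; r = 40; c = 'purple'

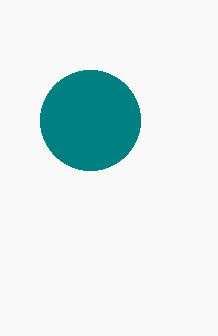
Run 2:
x = 90; y = 120; r = 50; c = 'teal'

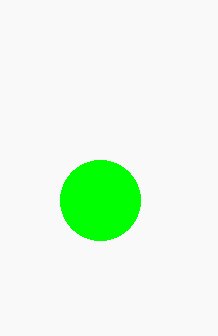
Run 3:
x = 100; y = 200; r = 40; c = 'lime'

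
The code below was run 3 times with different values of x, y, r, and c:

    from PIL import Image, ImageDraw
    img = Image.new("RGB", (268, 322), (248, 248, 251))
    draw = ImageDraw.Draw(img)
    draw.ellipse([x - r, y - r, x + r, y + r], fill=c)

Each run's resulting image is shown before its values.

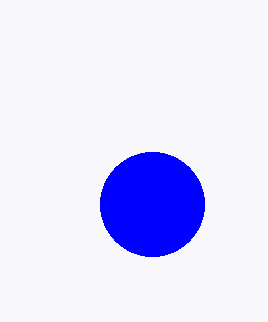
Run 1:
x = 152; y = 204; r = 52; c = 'blue'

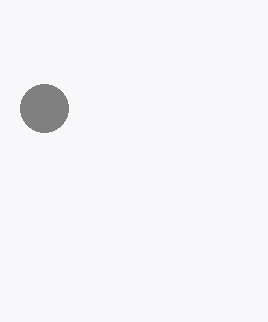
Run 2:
x = 44, y = 108, r = 24, c = 'gray'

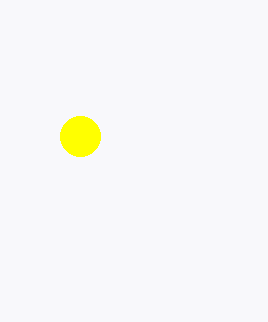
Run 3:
x = 80; y = 136; r = 20; c = 'yellow'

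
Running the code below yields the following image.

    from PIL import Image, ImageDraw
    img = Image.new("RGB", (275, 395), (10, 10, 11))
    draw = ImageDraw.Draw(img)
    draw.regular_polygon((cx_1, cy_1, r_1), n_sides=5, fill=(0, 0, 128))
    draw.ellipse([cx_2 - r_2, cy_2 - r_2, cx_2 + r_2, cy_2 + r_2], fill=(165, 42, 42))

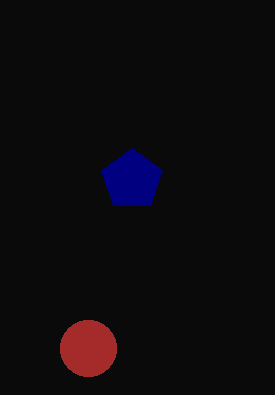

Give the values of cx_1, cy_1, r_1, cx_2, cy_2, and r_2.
cx_1 = 132
cy_1 = 180
r_1 = 32
cx_2 = 88
cy_2 = 348
r_2 = 28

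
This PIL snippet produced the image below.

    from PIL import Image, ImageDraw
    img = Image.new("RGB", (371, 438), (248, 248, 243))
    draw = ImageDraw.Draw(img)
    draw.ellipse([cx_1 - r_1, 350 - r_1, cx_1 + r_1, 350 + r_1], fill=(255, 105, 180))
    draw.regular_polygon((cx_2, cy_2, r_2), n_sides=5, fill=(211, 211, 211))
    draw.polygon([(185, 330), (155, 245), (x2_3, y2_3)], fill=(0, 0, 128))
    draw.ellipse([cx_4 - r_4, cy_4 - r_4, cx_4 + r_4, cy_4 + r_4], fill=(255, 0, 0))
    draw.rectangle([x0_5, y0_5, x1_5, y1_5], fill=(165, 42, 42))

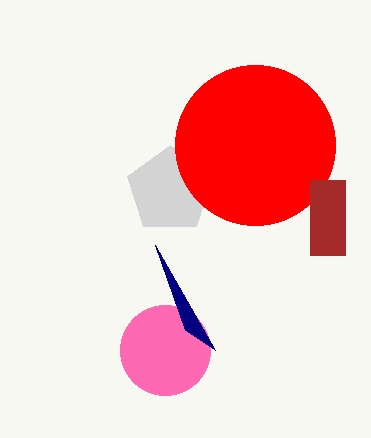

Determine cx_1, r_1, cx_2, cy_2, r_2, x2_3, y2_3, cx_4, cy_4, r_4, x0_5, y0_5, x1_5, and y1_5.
cx_1 = 165; r_1 = 45; cx_2 = 170; cy_2 = 190; r_2 = 45; x2_3 = 215; y2_3 = 350; cx_4 = 255; cy_4 = 145; r_4 = 80; x0_5 = 310; y0_5 = 180; x1_5 = 345; y1_5 = 255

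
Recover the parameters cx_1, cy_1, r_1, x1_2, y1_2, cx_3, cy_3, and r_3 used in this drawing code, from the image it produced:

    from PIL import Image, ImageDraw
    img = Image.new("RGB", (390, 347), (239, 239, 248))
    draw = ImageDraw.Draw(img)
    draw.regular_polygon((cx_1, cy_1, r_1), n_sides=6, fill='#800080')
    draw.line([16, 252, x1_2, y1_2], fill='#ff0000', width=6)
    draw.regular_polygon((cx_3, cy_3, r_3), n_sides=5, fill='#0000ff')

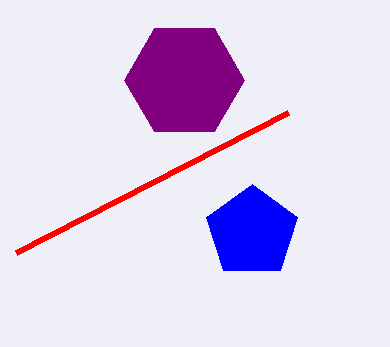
cx_1 = 184
cy_1 = 80
r_1 = 60
x1_2 = 288
y1_2 = 112
cx_3 = 252
cy_3 = 232
r_3 = 48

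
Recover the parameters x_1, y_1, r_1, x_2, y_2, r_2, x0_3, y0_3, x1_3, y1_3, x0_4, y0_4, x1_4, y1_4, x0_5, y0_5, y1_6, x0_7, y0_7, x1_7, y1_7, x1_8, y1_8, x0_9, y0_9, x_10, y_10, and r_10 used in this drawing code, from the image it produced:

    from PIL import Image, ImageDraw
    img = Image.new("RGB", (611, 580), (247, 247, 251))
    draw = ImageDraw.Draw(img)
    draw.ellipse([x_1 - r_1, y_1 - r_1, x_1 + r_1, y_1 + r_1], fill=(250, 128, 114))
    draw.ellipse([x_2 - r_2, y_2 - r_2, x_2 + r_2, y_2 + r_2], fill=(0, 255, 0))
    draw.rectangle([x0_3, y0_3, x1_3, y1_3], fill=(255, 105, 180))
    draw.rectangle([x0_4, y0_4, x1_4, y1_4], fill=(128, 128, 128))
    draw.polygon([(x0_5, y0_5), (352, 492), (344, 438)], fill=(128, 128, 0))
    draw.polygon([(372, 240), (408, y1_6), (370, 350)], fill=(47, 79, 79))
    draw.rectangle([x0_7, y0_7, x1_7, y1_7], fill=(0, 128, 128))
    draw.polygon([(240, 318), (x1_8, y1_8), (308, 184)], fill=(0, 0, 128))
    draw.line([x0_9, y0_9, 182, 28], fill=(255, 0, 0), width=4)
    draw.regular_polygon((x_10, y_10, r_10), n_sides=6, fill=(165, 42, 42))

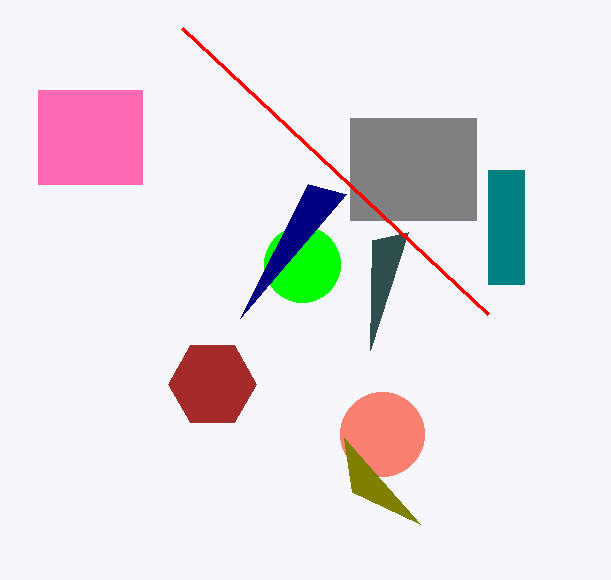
x_1 = 382, y_1 = 434, r_1 = 42, x_2 = 302, y_2 = 264, r_2 = 38, x0_3 = 38, y0_3 = 90, x1_3 = 142, y1_3 = 184, x0_4 = 350, y0_4 = 118, x1_4 = 476, y1_4 = 220, x0_5 = 420, y0_5 = 524, y1_6 = 232, x0_7 = 488, y0_7 = 170, x1_7 = 524, y1_7 = 284, x1_8 = 346, y1_8 = 194, x0_9 = 488, y0_9 = 314, x_10 = 212, y_10 = 384, r_10 = 44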